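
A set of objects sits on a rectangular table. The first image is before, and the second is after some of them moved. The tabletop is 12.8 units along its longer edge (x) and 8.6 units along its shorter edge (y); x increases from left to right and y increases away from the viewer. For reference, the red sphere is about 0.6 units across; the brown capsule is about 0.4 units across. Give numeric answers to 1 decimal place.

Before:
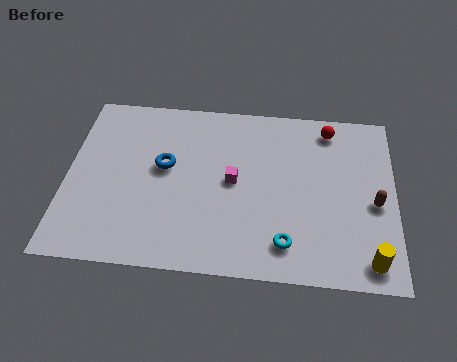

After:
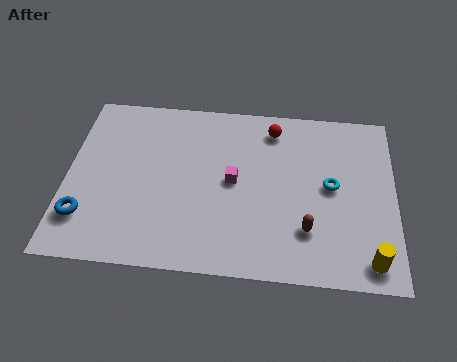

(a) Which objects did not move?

the yellow cylinder and the magenta cube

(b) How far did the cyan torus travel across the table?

3.4

From (8.6, 1.6) to (10.3, 4.5), the cyan torus covered √(1.7² + 2.9²) ≈ 3.4 units.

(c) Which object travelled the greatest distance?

the blue torus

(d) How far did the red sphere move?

2.2

From (10.2, 7.4) to (8.0, 7.2), the red sphere covered √(2.2² + 0.2²) ≈ 2.2 units.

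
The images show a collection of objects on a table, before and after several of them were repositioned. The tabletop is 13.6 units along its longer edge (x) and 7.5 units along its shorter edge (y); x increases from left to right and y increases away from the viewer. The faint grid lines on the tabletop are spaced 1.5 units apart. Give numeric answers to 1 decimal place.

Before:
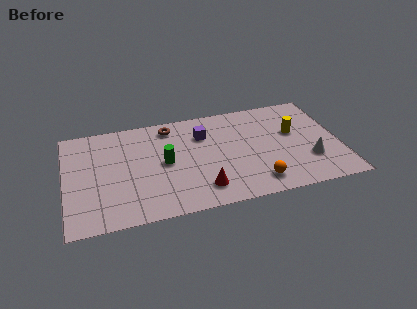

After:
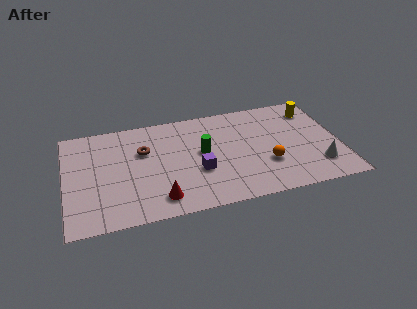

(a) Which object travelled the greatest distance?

the purple cube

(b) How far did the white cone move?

0.6

The white cone was near (12.0, 2.3) before and (12.4, 1.8) after, so it travelled √(0.4² + 0.5²) ≈ 0.6 units.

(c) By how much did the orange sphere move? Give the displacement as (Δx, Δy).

(0.6, 1.2)

From the two frames, the orange sphere sits at roughly (9.3, 1.3) before and (9.9, 2.5) after.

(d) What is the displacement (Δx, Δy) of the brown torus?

(-1.4, -1.5)

The brown torus was at about (5.3, 6.4) and moved to about (3.9, 4.9).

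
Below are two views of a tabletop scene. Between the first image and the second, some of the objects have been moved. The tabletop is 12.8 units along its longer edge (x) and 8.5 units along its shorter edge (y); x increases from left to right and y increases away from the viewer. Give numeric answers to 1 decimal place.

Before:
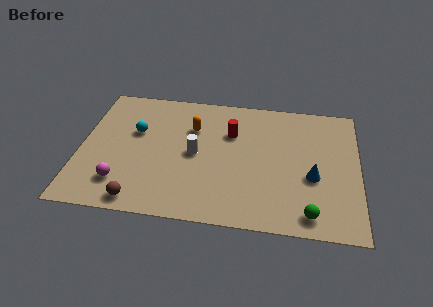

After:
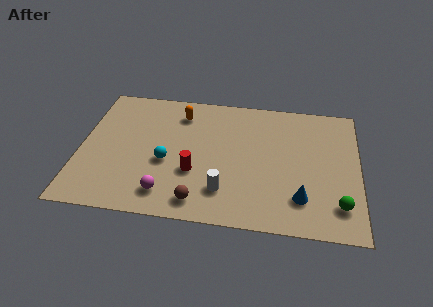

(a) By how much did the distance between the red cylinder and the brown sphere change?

-4.5

Before: roughly 6.3 units apart; after: 1.8. That's 4.5 units closer together.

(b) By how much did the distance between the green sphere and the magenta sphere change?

-0.8

Before: roughly 8.6 units apart; after: 7.8. That's 0.8 units closer together.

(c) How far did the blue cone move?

1.5

The blue cone moved from about (10.7, 3.4) to (10.2, 2.0), a distance of √(0.5² + 1.4²) ≈ 1.5.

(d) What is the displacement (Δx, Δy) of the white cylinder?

(1.4, -2.2)

The white cylinder started near (5.3, 4.2) and ended near (6.7, 2.0).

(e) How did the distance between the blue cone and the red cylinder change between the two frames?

+0.5

The distance was about 4.5 in the first image and 5.0 in the second, so they moved 0.5 units further apart.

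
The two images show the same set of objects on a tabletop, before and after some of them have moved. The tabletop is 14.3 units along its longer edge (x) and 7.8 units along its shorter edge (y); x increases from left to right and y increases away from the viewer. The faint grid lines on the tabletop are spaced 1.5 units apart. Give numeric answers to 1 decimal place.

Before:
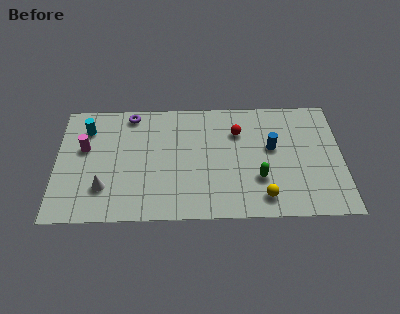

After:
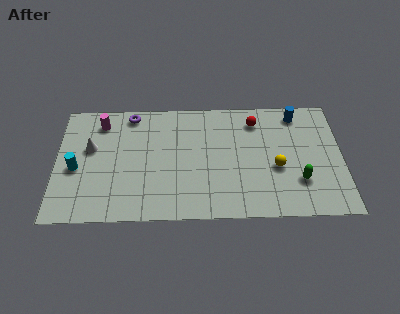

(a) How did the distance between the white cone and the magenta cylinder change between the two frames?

-1.0

Before: roughly 2.8 units apart; after: 1.8. That's 1.0 units closer together.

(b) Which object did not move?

the purple torus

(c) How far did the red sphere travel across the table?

1.1

The red sphere was near (9.1, 5.6) before and (10.0, 6.3) after, so it travelled √(0.9² + 0.7²) ≈ 1.1 units.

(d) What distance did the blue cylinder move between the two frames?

2.6

The blue cylinder moved from about (10.8, 4.5) to (12.1, 6.7), a distance of √(1.3² + 2.2²) ≈ 2.6.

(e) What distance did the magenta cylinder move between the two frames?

1.9

The magenta cylinder moved from about (1.4, 4.7) to (2.2, 6.4), a distance of √(0.8² + 1.7²) ≈ 1.9.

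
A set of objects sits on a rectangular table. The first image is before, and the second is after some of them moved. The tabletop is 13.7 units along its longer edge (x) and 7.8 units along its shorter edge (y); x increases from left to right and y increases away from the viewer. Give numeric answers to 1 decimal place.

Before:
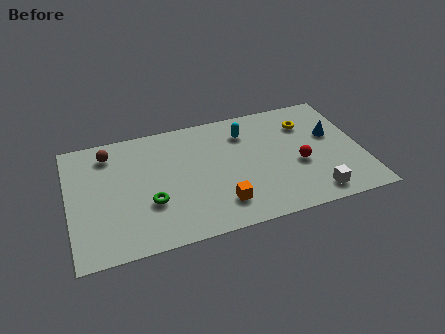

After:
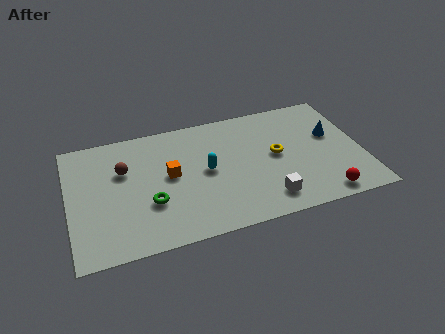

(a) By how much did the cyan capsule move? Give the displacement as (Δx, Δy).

(-2.0, -2.0)

The cyan capsule was at about (8.4, 6.0) and moved to about (6.4, 4.0).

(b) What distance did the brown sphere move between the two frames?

1.4

The brown sphere was near (2.0, 6.4) before and (2.6, 5.1) after, so it travelled √(0.6² + 1.3²) ≈ 1.4 units.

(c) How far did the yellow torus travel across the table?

2.3

The yellow torus moved from about (11.3, 5.8) to (9.7, 4.1), a distance of √(1.6² + 1.7²) ≈ 2.3.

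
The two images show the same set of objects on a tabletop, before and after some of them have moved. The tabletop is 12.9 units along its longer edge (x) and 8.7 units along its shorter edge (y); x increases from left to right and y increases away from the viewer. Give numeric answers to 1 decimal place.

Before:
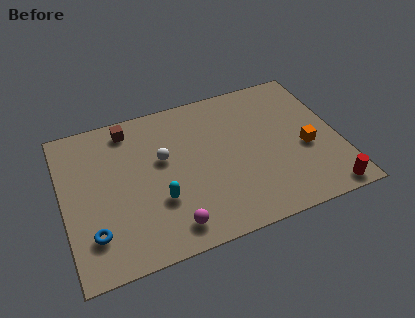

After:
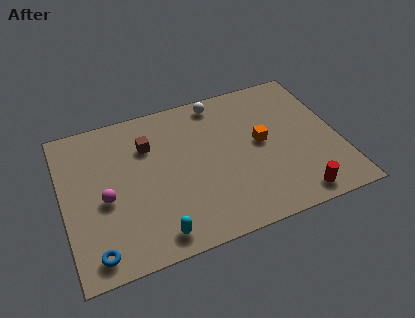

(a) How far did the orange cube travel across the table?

2.2

From (11.3, 3.6) to (9.3, 4.6), the orange cube covered √(2.0² + 1.0²) ≈ 2.2 units.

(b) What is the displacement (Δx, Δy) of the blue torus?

(0.0, -1.0)

The blue torus started near (1.2, 2.1) and ended near (1.2, 1.1).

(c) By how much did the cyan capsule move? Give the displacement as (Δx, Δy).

(-0.3, -1.8)

From the two frames, the cyan capsule sits at roughly (4.3, 2.9) before and (4.0, 1.1) after.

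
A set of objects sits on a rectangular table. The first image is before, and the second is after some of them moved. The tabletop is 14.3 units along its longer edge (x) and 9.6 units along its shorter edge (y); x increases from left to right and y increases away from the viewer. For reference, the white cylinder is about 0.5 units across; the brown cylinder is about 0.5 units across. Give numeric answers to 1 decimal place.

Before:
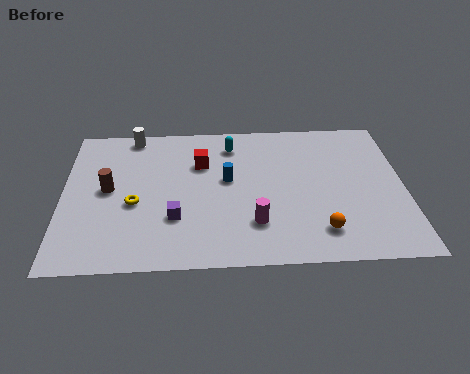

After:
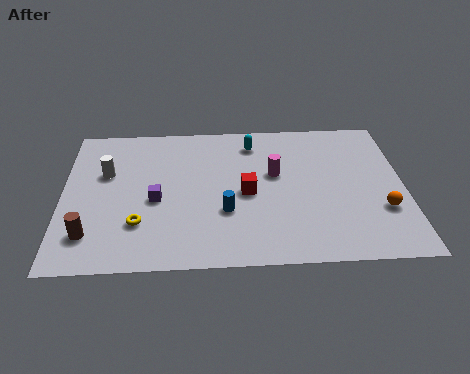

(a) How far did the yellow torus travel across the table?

1.3

The yellow torus moved from about (3.0, 4.0) to (3.2, 2.7), a distance of √(0.2² + 1.3²) ≈ 1.3.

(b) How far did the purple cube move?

1.4

The purple cube moved from about (4.7, 3.0) to (3.9, 4.2), a distance of √(0.8² + 1.2²) ≈ 1.4.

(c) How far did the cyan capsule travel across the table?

0.9

From (7.1, 7.8) to (8.0, 7.9), the cyan capsule covered √(0.9² + 0.1²) ≈ 0.9 units.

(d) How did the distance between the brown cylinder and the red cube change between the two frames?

+2.7

The distance was about 4.2 in the first image and 6.9 in the second, so they moved 2.7 units further apart.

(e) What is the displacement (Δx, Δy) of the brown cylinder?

(-0.7, -2.9)

The brown cylinder started near (1.9, 5.0) and ended near (1.2, 2.1).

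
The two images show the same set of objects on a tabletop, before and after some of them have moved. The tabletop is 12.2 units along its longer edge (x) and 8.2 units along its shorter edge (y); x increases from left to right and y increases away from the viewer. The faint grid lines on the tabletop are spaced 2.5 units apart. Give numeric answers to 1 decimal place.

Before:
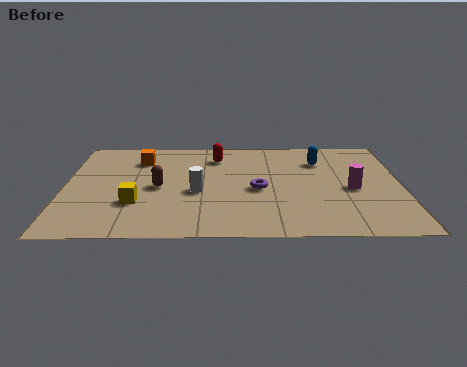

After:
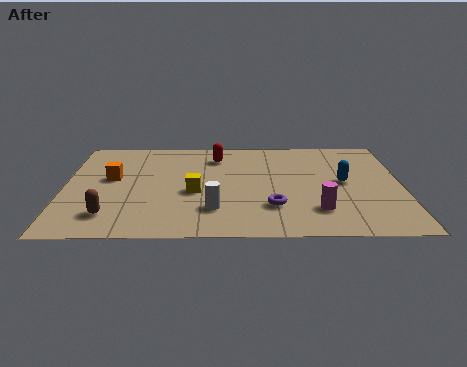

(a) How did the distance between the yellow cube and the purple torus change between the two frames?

-1.5

The distance was about 4.5 in the first image and 3.0 in the second, so they moved 1.5 units closer together.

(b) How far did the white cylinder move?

1.5

The white cylinder was near (4.8, 3.5) before and (5.4, 2.1) after, so it travelled √(0.6² + 1.4²) ≈ 1.5 units.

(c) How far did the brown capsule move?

2.8

From (3.4, 3.9) to (1.7, 1.7), the brown capsule covered √(1.7² + 2.2²) ≈ 2.8 units.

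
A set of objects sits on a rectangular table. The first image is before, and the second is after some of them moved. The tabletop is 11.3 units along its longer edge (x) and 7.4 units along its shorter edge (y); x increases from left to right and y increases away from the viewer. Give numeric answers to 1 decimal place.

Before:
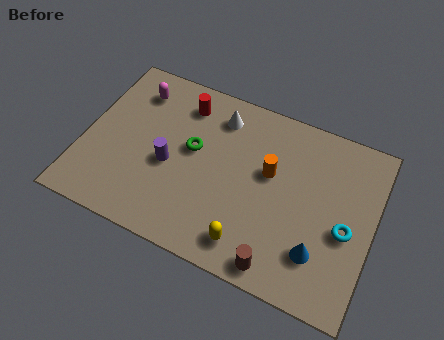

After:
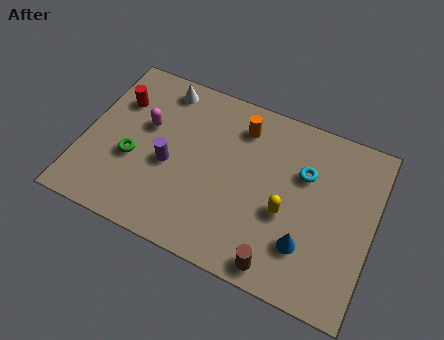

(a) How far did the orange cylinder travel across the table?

2.0

The orange cylinder moved from about (7.2, 4.4) to (5.9, 5.9), a distance of √(1.3² + 1.5²) ≈ 2.0.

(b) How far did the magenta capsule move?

1.5

The magenta capsule was near (1.7, 5.9) before and (2.3, 4.5) after, so it travelled √(0.6² + 1.4²) ≈ 1.5 units.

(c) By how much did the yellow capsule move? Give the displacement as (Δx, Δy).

(1.2, 1.8)

The yellow capsule started near (6.8, 1.2) and ended near (8.0, 3.0).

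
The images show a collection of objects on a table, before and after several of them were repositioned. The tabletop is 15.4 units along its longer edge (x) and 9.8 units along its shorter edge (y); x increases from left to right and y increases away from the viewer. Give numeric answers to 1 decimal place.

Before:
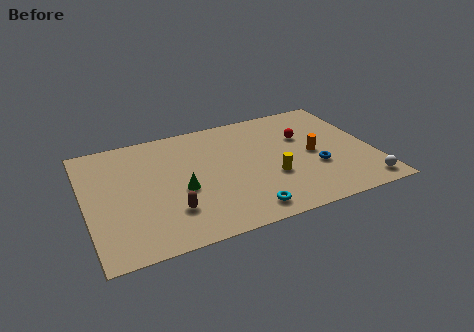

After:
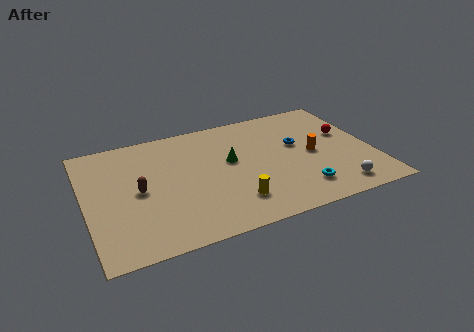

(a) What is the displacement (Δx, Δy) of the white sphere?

(-1.4, 0.2)

From the two frames, the white sphere sits at roughly (14.5, 1.2) before and (13.1, 1.4) after.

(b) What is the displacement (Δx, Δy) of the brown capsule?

(-1.5, 2.2)

The brown capsule was at about (4.3, 2.6) and moved to about (2.8, 4.8).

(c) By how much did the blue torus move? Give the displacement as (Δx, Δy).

(-0.7, 2.3)

The blue torus started near (12.2, 3.5) and ended near (11.5, 5.8).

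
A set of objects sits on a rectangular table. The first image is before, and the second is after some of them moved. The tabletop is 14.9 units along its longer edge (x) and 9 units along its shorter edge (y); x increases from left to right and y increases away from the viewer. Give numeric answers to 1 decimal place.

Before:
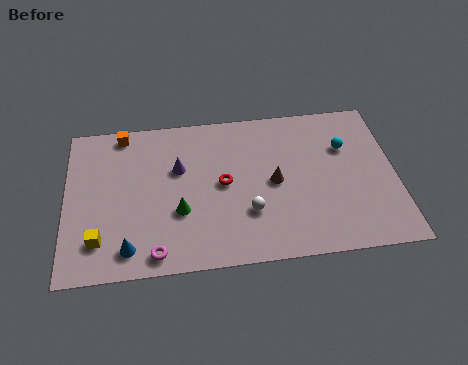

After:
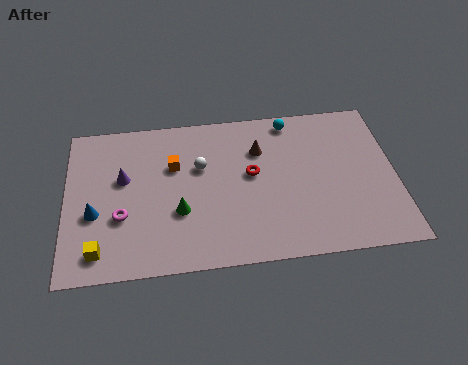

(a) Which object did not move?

the green cone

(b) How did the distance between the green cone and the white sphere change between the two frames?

-0.4

Before: roughly 3.1 units apart; after: 2.7. That's 0.4 units closer together.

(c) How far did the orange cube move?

3.2

The orange cube moved from about (2.6, 8.1) to (4.9, 5.9), a distance of √(2.3² + 2.2²) ≈ 3.2.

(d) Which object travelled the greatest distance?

the white sphere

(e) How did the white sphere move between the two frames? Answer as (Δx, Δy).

(-2.1, 2.9)

The white sphere started near (8.2, 2.8) and ended near (6.1, 5.7).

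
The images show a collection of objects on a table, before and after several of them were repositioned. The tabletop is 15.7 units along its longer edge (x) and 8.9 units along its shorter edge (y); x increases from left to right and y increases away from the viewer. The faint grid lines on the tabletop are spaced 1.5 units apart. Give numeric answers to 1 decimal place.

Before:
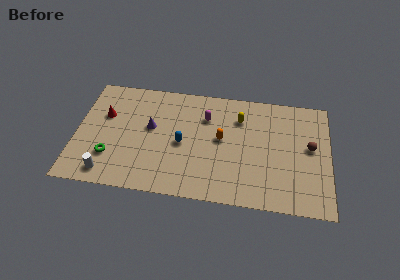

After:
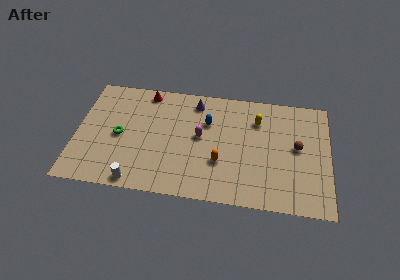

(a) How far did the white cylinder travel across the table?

1.8

From (2.1, 1.2) to (3.9, 0.8), the white cylinder covered √(1.8² + 0.4²) ≈ 1.8 units.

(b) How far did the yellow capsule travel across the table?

1.1

The yellow capsule moved from about (10.1, 6.6) to (11.2, 6.6), a distance of √(1.1² + 0.0²) ≈ 1.1.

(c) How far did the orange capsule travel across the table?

1.8

The orange capsule moved from about (9.0, 4.8) to (9.0, 3.0), a distance of √(0.0² + 1.8²) ≈ 1.8.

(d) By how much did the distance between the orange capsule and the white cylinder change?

-2.2

Before: roughly 7.8 units apart; after: 5.6. That's 2.2 units closer together.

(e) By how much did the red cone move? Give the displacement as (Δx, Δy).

(2.5, 2.2)

The red cone was at about (1.7, 5.7) and moved to about (4.2, 7.9).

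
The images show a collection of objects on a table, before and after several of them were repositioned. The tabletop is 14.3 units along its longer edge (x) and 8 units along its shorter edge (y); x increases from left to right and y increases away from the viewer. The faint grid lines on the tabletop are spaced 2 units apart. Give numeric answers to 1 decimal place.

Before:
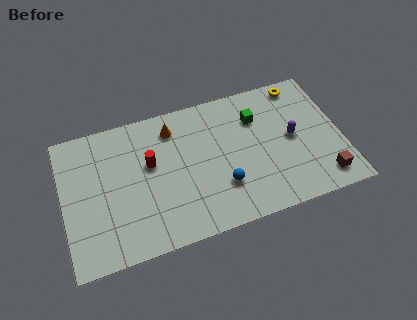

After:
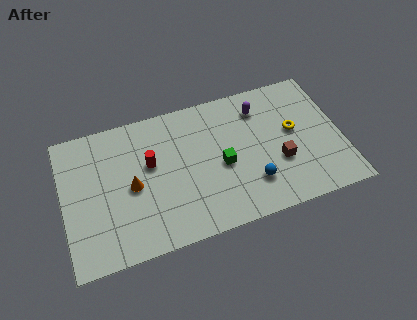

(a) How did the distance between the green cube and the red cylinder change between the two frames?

-1.9

They were about 5.7 units apart before and 3.8 after — 1.9 units closer together.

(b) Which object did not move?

the red cylinder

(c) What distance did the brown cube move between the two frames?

2.6

From (13.1, 1.3) to (11.0, 2.9), the brown cube covered √(2.1² + 1.6²) ≈ 2.6 units.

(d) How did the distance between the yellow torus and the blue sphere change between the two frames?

-3.1

Before: roughly 6.5 units apart; after: 3.4. That's 3.1 units closer together.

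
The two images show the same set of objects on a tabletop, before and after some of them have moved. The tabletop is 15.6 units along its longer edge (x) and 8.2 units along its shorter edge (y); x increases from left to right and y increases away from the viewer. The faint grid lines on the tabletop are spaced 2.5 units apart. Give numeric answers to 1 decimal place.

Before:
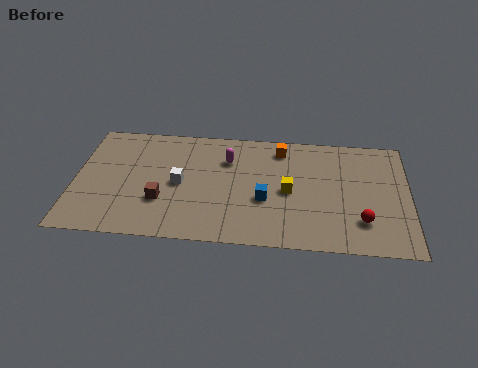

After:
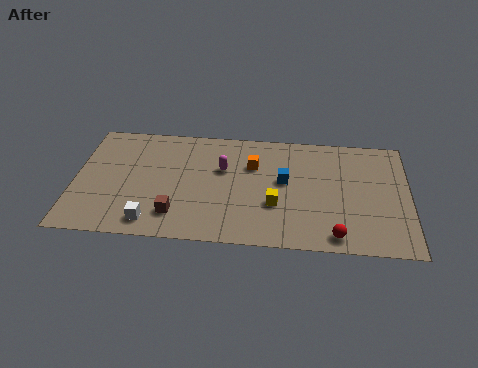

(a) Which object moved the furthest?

the white cube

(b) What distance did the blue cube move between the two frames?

1.7

The blue cube was near (8.9, 3.2) before and (9.8, 4.6) after, so it travelled √(0.9² + 1.4²) ≈ 1.7 units.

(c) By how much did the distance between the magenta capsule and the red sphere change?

-0.6

They were about 7.4 units apart before and 6.8 after — 0.6 units closer together.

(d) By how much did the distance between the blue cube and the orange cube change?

-2.0

The distance was about 3.8 in the first image and 1.8 in the second, so they moved 2.0 units closer together.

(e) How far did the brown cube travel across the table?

1.1

The brown cube was near (4.1, 2.7) before and (4.8, 1.8) after, so it travelled √(0.7² + 0.9²) ≈ 1.1 units.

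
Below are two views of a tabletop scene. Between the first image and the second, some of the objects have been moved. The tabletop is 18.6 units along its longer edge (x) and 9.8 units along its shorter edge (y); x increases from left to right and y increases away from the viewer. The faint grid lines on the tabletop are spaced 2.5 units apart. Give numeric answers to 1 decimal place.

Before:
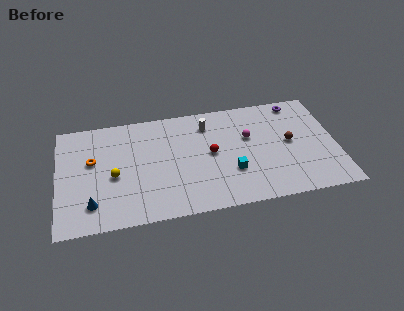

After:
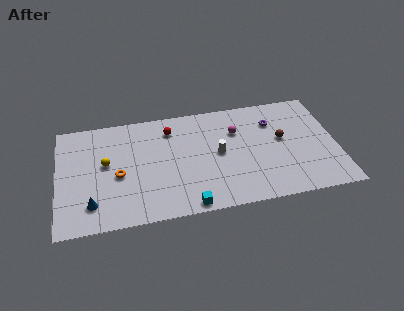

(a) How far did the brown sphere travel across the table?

0.6

The brown sphere was near (15.5, 5.1) before and (15.0, 5.5) after, so it travelled √(0.5² + 0.4²) ≈ 0.6 units.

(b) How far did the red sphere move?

3.7

The red sphere moved from about (10.2, 5.1) to (7.6, 7.8), a distance of √(2.6² + 2.7²) ≈ 3.7.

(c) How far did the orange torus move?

2.3

From (2.3, 5.9) to (4.0, 4.3), the orange torus covered √(1.7² + 1.6²) ≈ 2.3 units.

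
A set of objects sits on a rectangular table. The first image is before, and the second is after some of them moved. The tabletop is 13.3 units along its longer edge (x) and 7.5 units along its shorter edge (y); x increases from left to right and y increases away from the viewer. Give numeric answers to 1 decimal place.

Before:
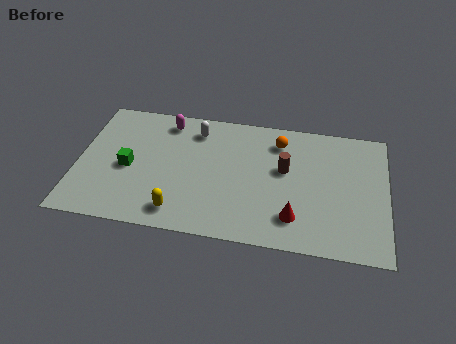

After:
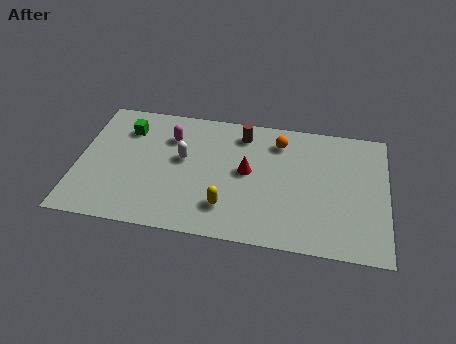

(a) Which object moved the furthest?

the red cone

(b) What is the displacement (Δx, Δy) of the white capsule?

(-0.5, -1.8)

From the two frames, the white capsule sits at roughly (5.0, 6.1) before and (4.5, 4.3) after.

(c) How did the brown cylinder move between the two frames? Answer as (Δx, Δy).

(-1.9, 1.8)

The brown cylinder started near (8.9, 4.4) and ended near (7.0, 6.2).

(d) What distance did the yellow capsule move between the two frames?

2.1

From (4.5, 1.2) to (6.5, 1.8), the yellow capsule covered √(2.0² + 0.6²) ≈ 2.1 units.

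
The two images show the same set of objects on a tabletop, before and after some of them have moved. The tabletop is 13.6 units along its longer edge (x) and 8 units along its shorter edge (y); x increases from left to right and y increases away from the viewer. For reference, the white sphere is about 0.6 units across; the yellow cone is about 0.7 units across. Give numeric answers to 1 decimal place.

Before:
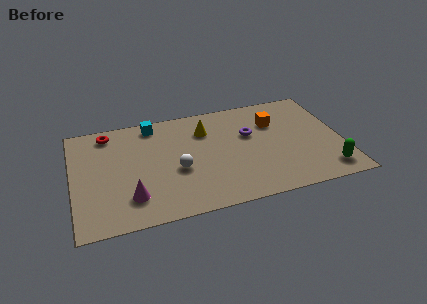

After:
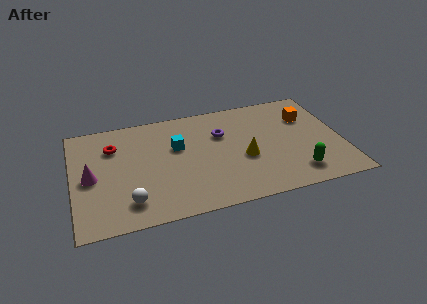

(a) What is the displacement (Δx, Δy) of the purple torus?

(-1.4, 0.4)

The purple torus started near (9.0, 5.0) and ended near (7.6, 5.4).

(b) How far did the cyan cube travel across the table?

2.3

The cyan cube moved from about (4.2, 7.0) to (5.3, 5.0), a distance of √(1.1² + 2.0²) ≈ 2.3.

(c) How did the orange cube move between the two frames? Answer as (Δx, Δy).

(1.7, 0.0)

The orange cube was at about (10.3, 5.6) and moved to about (12.0, 5.6).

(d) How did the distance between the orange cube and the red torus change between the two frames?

+1.4

They were about 8.5 units apart before and 9.9 after — 1.4 units further apart.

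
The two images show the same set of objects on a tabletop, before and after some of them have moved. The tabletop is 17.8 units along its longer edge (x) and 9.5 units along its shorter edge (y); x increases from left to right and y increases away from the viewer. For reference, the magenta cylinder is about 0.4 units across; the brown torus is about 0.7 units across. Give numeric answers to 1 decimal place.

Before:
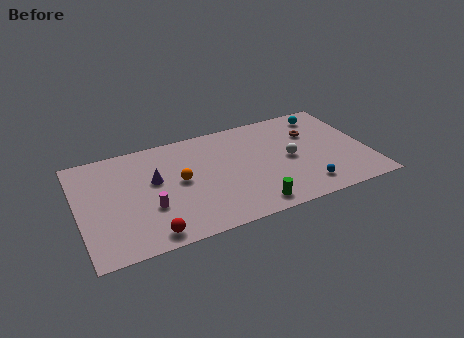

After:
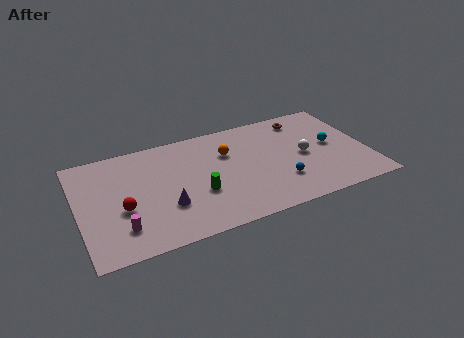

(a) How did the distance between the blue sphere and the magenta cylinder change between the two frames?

+0.3

Before: roughly 9.5 units apart; after: 9.8. That's 0.3 units further apart.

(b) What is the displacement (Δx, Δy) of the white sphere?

(0.9, 0.0)

From the two frames, the white sphere sits at roughly (13.0, 4.6) before and (13.9, 4.6) after.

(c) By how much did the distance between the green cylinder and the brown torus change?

+1.5

Before: roughly 6.9 units apart; after: 8.4. That's 1.5 units further apart.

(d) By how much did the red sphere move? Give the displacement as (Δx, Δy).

(-1.4, 2.7)

The red sphere was at about (4.0, 1.1) and moved to about (2.6, 3.8).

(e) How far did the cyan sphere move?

3.0

The cyan sphere moved from about (15.6, 8.0) to (15.7, 5.0), a distance of √(0.1² + 3.0²) ≈ 3.0.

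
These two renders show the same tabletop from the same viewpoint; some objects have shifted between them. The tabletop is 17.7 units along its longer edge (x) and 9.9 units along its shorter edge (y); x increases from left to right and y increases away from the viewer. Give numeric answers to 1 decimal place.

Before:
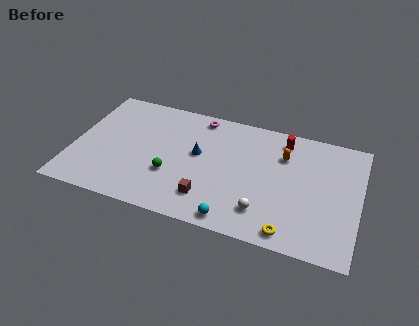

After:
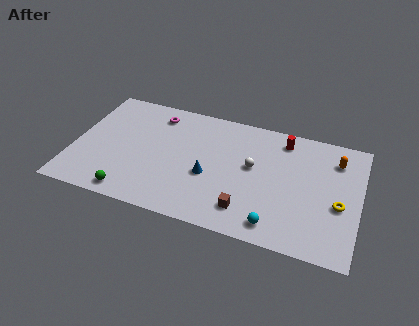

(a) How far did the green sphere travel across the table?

3.3

From (6.2, 3.4) to (3.9, 1.1), the green sphere covered √(2.3² + 2.3²) ≈ 3.3 units.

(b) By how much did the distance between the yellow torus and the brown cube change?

+0.7

The distance was about 5.2 in the first image and 5.9 in the second, so they moved 0.7 units further apart.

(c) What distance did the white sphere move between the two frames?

3.5

The white sphere moved from about (12.0, 2.2) to (11.1, 5.6), a distance of √(0.9² + 3.4²) ≈ 3.5.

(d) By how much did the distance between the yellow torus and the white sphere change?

+3.6

The distance was about 2.0 in the first image and 5.6 in the second, so they moved 3.6 units further apart.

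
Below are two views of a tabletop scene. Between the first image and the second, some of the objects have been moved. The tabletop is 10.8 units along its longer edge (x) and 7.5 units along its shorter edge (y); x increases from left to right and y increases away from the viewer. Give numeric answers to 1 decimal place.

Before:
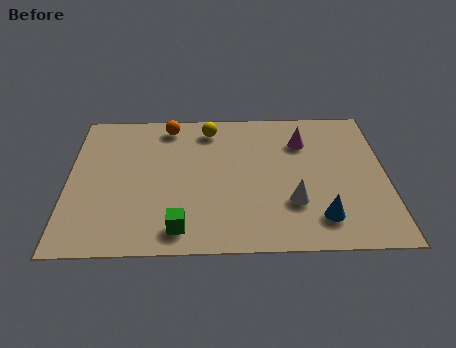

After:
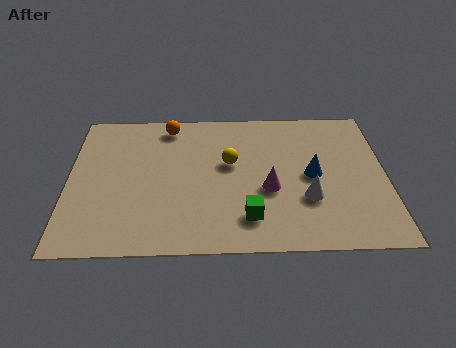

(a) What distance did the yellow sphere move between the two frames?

2.0

The yellow sphere was near (4.8, 6.3) before and (5.5, 4.4) after, so it travelled √(0.7² + 1.9²) ≈ 2.0 units.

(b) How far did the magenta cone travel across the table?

2.8

The magenta cone was near (8.0, 5.5) before and (6.8, 3.0) after, so it travelled √(1.2² + 2.5²) ≈ 2.8 units.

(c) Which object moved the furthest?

the magenta cone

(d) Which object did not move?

the orange sphere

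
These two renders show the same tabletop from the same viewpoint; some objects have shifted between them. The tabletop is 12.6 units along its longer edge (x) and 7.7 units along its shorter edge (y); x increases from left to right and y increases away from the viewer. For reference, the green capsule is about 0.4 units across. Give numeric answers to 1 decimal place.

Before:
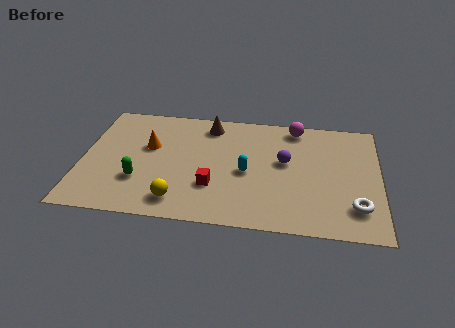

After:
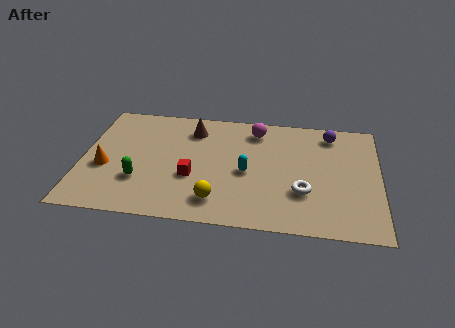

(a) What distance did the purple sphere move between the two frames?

2.8

From (8.6, 4.4) to (10.5, 6.5), the purple sphere covered √(1.9² + 2.1²) ≈ 2.8 units.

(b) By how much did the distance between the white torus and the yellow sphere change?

-3.7

Before: roughly 7.4 units apart; after: 3.7. That's 3.7 units closer together.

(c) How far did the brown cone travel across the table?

0.8

The brown cone was near (5.3, 6.5) before and (4.6, 6.1) after, so it travelled √(0.7² + 0.4²) ≈ 0.8 units.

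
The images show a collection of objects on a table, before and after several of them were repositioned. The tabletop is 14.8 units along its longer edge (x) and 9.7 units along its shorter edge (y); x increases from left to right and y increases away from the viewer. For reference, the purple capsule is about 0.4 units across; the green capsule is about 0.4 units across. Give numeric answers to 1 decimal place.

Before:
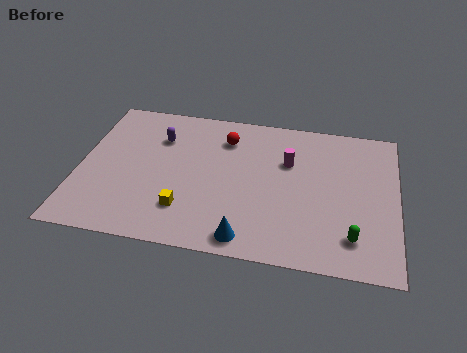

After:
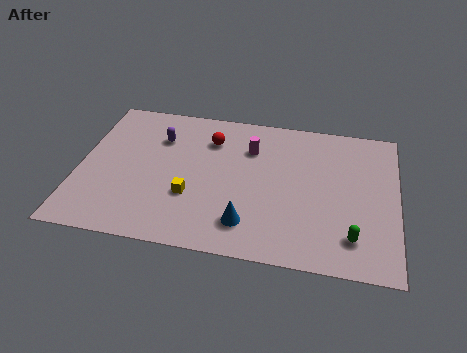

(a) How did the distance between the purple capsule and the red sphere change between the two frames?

-0.7

They were about 3.1 units apart before and 2.4 after — 0.7 units closer together.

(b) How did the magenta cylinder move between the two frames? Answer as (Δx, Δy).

(-1.8, 0.6)

The magenta cylinder was at about (9.7, 6.4) and moved to about (7.9, 7.0).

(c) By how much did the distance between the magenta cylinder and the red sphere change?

-1.3

The distance was about 3.2 in the first image and 1.9 in the second, so they moved 1.3 units closer together.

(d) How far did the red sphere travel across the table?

0.7

The red sphere moved from about (6.7, 7.5) to (6.0, 7.3), a distance of √(0.7² + 0.2²) ≈ 0.7.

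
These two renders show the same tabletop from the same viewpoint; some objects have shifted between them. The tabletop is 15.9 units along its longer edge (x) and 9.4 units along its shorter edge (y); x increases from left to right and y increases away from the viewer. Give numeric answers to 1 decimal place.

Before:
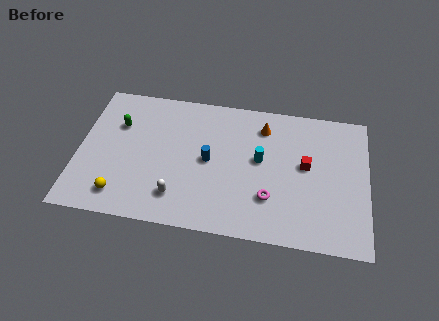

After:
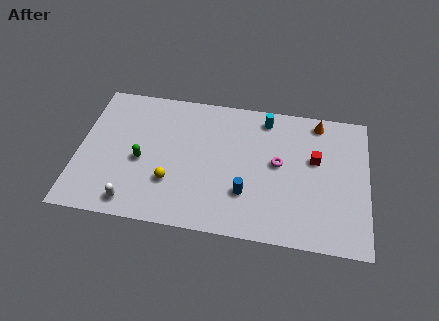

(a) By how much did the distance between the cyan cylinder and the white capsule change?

+4.4

The distance was about 5.4 in the first image and 9.8 in the second, so they moved 4.4 units further apart.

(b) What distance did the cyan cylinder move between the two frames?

2.9

The cyan cylinder was near (10.0, 5.2) before and (10.2, 8.1) after, so it travelled √(0.2² + 2.9²) ≈ 2.9 units.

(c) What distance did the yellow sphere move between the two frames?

3.0

The yellow sphere was near (2.5, 1.6) before and (5.2, 2.9) after, so it travelled √(2.7² + 1.3²) ≈ 3.0 units.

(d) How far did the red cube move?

0.7

The red cube moved from about (12.5, 5.2) to (13.0, 5.7), a distance of √(0.5² + 0.5²) ≈ 0.7.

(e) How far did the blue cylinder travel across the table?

2.8

From (7.2, 4.7) to (9.3, 2.8), the blue cylinder covered √(2.1² + 1.9²) ≈ 2.8 units.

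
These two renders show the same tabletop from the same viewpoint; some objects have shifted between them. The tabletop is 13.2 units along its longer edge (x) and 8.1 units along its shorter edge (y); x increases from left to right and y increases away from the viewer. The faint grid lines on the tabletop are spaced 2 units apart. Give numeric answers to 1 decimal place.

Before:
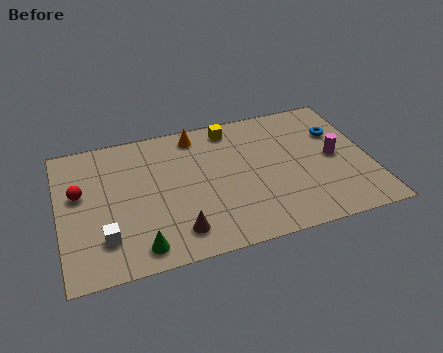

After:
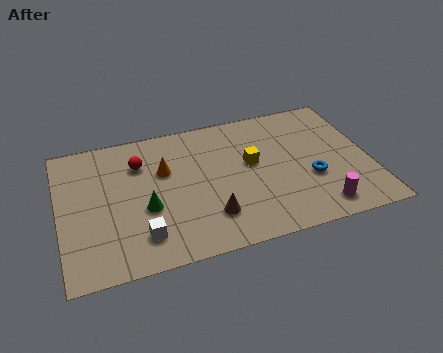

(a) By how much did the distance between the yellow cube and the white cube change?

-1.9

They were about 7.6 units apart before and 5.7 after — 1.9 units closer together.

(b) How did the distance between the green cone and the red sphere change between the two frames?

-1.7

Before: roughly 4.4 units apart; after: 2.7. That's 1.7 units closer together.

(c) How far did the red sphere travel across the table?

2.8

The red sphere was near (0.9, 4.8) before and (3.5, 5.9) after, so it travelled √(2.6² + 1.1²) ≈ 2.8 units.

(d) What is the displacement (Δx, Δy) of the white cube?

(1.5, -0.3)

The white cube started near (1.8, 2.0) and ended near (3.3, 1.7).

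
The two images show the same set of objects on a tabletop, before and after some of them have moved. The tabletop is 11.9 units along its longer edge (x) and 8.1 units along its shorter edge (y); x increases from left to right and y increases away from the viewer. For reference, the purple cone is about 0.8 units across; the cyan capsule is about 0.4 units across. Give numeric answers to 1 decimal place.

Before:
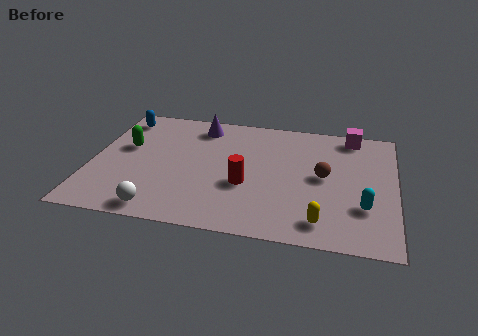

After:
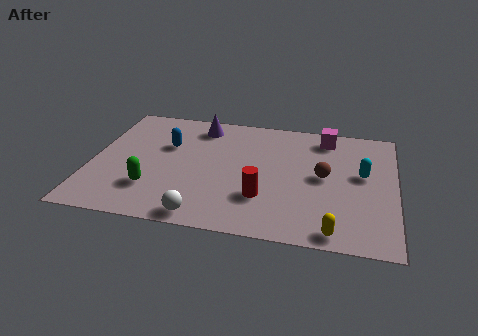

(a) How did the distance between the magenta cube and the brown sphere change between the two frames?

-0.5

Before: roughly 3.2 units apart; after: 2.7. That's 0.5 units closer together.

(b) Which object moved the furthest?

the green capsule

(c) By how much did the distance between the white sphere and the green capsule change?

-1.7

They were about 4.2 units apart before and 2.5 after — 1.7 units closer together.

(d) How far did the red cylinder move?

1.0

The red cylinder moved from about (6.1, 3.1) to (6.8, 2.4), a distance of √(0.7² + 0.7²) ≈ 1.0.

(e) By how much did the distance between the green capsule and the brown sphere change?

-0.9

They were about 7.8 units apart before and 6.9 after — 0.9 units closer together.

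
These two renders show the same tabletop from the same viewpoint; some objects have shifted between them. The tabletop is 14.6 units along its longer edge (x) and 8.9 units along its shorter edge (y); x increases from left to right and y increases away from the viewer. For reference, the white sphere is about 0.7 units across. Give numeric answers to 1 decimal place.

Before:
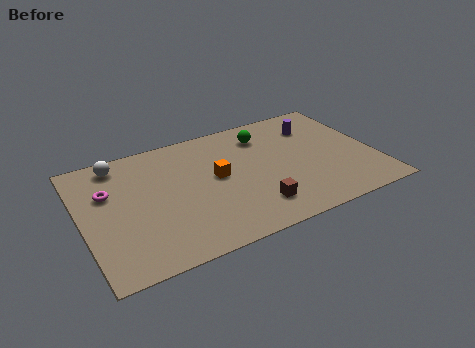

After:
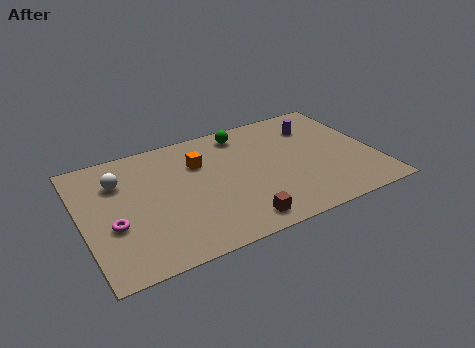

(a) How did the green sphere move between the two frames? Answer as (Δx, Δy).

(-1.0, 0.6)

From the two frames, the green sphere sits at roughly (9.4, 7.0) before and (8.4, 7.6) after.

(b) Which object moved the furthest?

the magenta torus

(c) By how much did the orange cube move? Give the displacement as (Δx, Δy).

(-0.7, 1.4)

From the two frames, the orange cube sits at roughly (6.7, 4.8) before and (6.0, 6.2) after.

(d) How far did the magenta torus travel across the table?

2.4

From (1.4, 5.8) to (1.4, 3.4), the magenta torus covered √(0.0² + 2.4²) ≈ 2.4 units.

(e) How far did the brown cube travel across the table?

1.1

From (8.2, 1.9) to (7.3, 1.2), the brown cube covered √(0.9² + 0.7²) ≈ 1.1 units.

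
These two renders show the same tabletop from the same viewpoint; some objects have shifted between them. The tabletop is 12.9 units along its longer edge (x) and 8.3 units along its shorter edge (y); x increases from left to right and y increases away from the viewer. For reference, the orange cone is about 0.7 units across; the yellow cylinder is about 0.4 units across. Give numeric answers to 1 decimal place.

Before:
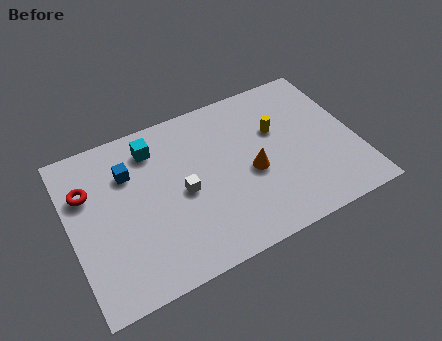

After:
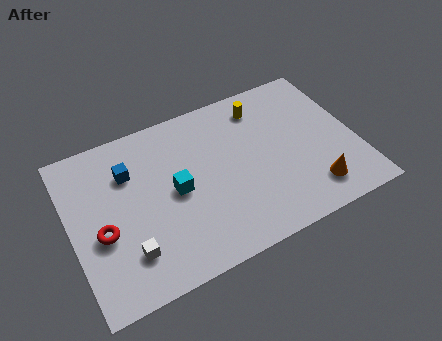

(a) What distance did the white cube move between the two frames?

3.3

The white cube was near (5.0, 3.9) before and (2.3, 2.0) after, so it travelled √(2.7² + 1.9²) ≈ 3.3 units.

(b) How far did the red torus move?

2.3

From (0.9, 5.7) to (1.3, 3.4), the red torus covered √(0.4² + 2.3²) ≈ 2.3 units.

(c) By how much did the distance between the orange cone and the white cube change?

+5.2

Before: roughly 3.1 units apart; after: 8.3. That's 5.2 units further apart.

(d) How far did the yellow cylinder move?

1.6

From (9.5, 5.3) to (9.0, 6.8), the yellow cylinder covered √(0.5² + 1.5²) ≈ 1.6 units.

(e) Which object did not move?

the blue cube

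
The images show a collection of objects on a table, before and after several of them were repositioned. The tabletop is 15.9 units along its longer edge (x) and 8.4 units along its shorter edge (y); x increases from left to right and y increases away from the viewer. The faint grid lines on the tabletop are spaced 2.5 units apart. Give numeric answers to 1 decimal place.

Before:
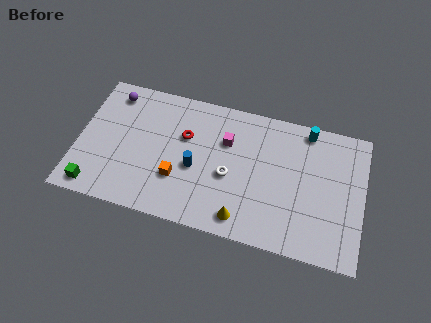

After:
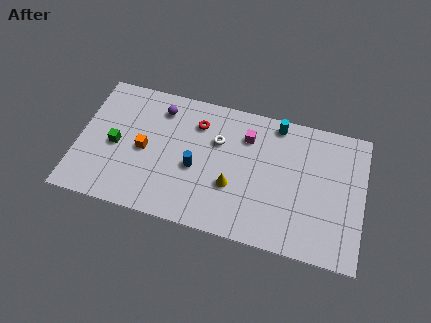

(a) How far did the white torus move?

2.2

From (8.5, 3.6) to (7.7, 5.6), the white torus covered √(0.8² + 2.0²) ≈ 2.2 units.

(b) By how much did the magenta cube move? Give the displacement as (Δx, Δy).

(1.1, 0.6)

The magenta cube started near (8.2, 5.7) and ended near (9.3, 6.3).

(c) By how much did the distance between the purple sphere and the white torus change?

-4.1

Before: roughly 7.6 units apart; after: 3.5. That's 4.1 units closer together.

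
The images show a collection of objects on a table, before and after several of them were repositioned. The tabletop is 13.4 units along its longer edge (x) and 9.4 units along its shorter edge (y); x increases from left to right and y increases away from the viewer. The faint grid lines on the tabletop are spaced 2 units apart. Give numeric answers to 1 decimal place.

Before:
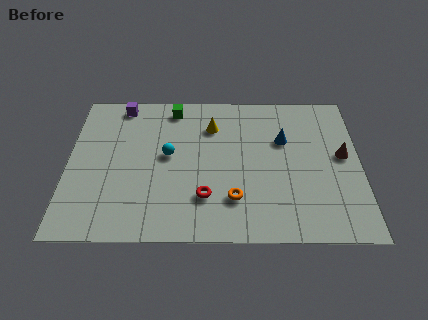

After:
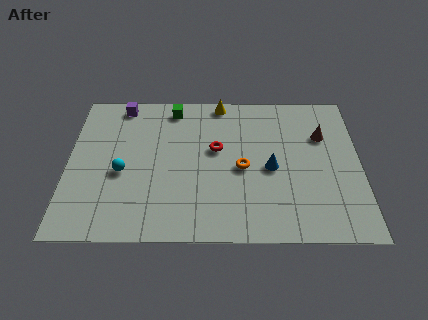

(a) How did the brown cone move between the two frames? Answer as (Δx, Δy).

(-0.9, 1.3)

The brown cone started near (12.6, 5.1) and ended near (11.7, 6.4).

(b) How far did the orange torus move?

1.9

From (7.6, 2.4) to (8.0, 4.3), the orange torus covered √(0.4² + 1.9²) ≈ 1.9 units.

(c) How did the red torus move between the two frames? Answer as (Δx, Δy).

(0.5, 3.0)

The red torus started near (6.3, 2.5) and ended near (6.8, 5.5).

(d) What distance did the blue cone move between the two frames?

1.9

The blue cone was near (9.9, 6.1) before and (9.3, 4.3) after, so it travelled √(0.6² + 1.8²) ≈ 1.9 units.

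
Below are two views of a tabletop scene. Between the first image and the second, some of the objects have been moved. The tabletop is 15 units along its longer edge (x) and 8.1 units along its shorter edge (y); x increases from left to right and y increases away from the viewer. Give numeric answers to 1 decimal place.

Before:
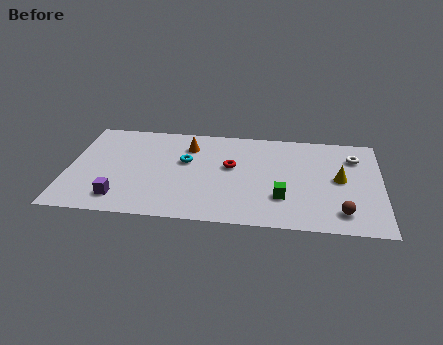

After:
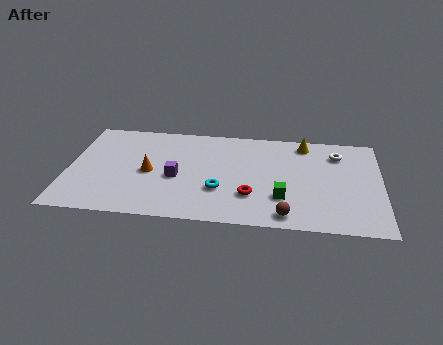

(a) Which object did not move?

the green cube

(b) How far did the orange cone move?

3.0

The orange cone was near (5.7, 6.2) before and (3.9, 3.8) after, so it travelled √(1.8² + 2.4²) ≈ 3.0 units.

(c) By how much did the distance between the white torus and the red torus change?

-0.4

The distance was about 6.1 in the first image and 5.7 in the second, so they moved 0.4 units closer together.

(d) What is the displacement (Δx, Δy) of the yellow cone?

(-1.7, 2.8)

From the two frames, the yellow cone sits at roughly (13.0, 4.2) before and (11.3, 7.0) after.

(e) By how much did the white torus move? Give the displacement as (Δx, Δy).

(-0.8, 0.2)

From the two frames, the white torus sits at roughly (13.7, 6.1) before and (12.9, 6.3) after.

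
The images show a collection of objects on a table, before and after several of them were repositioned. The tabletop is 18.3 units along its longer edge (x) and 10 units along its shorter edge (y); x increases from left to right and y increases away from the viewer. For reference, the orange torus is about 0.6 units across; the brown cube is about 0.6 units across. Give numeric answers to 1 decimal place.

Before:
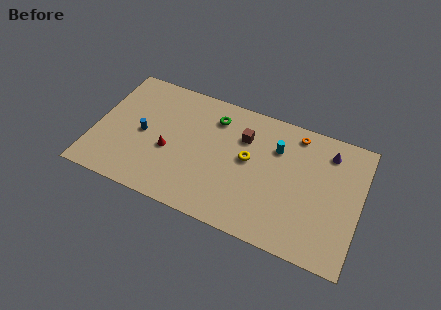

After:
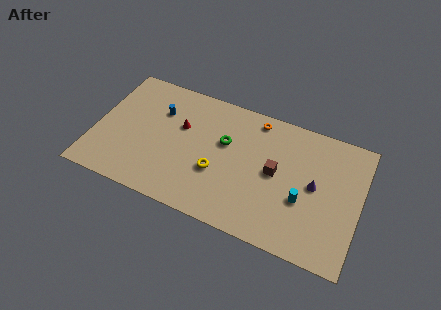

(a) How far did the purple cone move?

3.0

From (15.9, 8.1) to (15.2, 5.2), the purple cone covered √(0.7² + 2.9²) ≈ 3.0 units.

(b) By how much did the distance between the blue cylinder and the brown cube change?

+1.3

They were about 7.2 units apart before and 8.5 after — 1.3 units further apart.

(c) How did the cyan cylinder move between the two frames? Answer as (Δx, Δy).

(2.1, -3.3)

The cyan cylinder started near (12.4, 7.1) and ended near (14.5, 3.8).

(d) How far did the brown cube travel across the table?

3.1

From (10.1, 7.1) to (12.5, 5.2), the brown cube covered √(2.4² + 1.9²) ≈ 3.1 units.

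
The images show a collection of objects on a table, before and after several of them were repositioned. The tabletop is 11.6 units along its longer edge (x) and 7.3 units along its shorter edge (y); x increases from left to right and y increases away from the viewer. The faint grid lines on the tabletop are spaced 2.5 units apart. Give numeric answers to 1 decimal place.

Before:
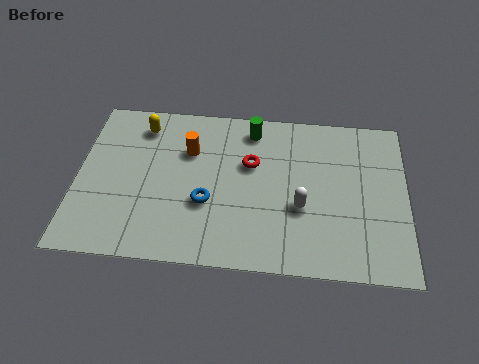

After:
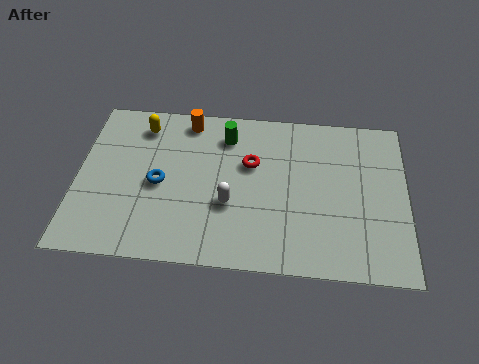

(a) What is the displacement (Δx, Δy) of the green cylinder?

(-0.9, -0.4)

The green cylinder was at about (6.1, 6.2) and moved to about (5.2, 5.8).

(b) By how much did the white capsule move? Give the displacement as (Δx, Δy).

(-2.5, -0.1)

From the two frames, the white capsule sits at roughly (7.9, 2.8) before and (5.4, 2.7) after.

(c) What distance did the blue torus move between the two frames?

1.8

The blue torus was near (4.6, 2.7) before and (2.9, 3.4) after, so it travelled √(1.7² + 0.7²) ≈ 1.8 units.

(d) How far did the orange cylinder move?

1.4

From (3.9, 5.0) to (3.8, 6.4), the orange cylinder covered √(0.1² + 1.4²) ≈ 1.4 units.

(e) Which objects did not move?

the yellow capsule and the red torus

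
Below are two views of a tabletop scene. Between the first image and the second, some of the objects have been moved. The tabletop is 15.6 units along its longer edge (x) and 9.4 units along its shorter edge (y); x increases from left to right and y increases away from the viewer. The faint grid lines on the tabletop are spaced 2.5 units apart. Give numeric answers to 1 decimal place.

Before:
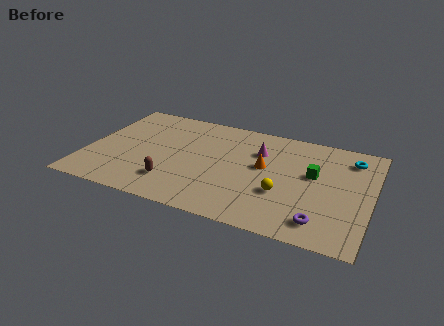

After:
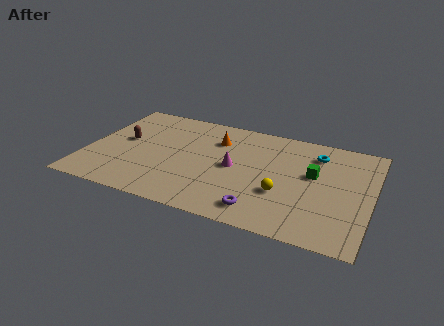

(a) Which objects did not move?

the yellow sphere and the green cube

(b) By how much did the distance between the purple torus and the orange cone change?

+1.2

The distance was about 5.0 in the first image and 6.2 in the second, so they moved 1.2 units further apart.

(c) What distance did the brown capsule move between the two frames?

4.3

The brown capsule was near (5.0, 2.2) before and (1.9, 5.2) after, so it travelled √(3.1² + 3.0²) ≈ 4.3 units.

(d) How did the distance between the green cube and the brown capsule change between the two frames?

+2.4

The distance was about 8.1 in the first image and 10.5 in the second, so they moved 2.4 units further apart.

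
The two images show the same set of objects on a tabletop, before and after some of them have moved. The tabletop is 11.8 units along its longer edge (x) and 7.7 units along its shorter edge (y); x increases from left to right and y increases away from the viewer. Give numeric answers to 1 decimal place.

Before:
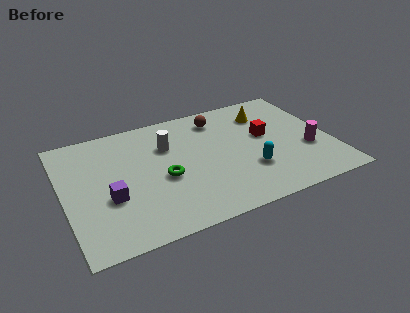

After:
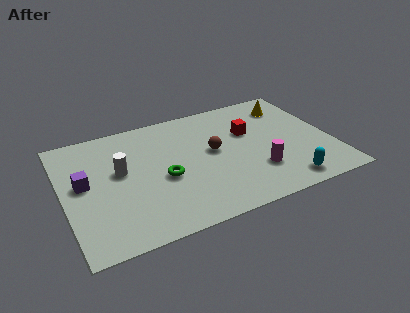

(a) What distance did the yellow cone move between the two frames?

1.1

The yellow cone was near (9.2, 5.9) before and (10.3, 6.1) after, so it travelled √(1.1² + 0.2²) ≈ 1.1 units.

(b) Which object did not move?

the green torus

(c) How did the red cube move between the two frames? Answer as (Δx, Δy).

(-0.7, 0.5)

The red cube was at about (9.0, 4.4) and moved to about (8.3, 4.9).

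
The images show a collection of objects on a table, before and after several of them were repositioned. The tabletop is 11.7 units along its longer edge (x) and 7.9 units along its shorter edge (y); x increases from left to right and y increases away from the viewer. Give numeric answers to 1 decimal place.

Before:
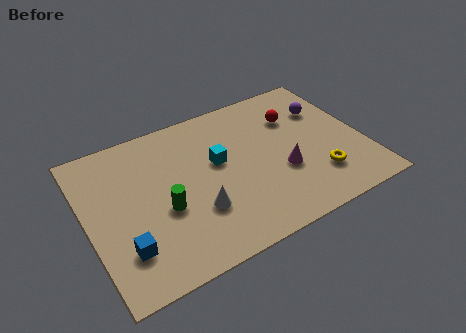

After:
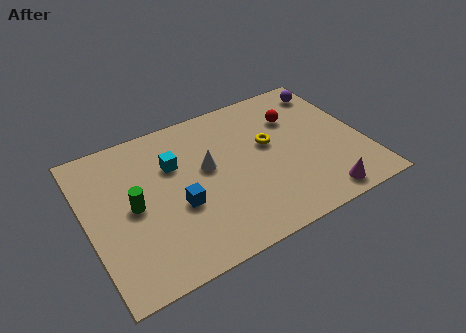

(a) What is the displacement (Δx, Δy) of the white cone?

(0.7, 2.0)

The white cone was at about (4.4, 2.5) and moved to about (5.1, 4.5).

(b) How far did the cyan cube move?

1.9

The cyan cube moved from about (5.6, 4.6) to (3.8, 5.3), a distance of √(1.8² + 0.7²) ≈ 1.9.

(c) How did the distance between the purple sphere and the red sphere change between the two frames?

+0.7

They were about 1.3 units apart before and 2.0 after — 0.7 units further apart.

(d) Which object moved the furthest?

the yellow torus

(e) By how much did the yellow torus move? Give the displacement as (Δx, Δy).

(-1.7, 2.6)

The yellow torus was at about (9.5, 2.0) and moved to about (7.8, 4.6).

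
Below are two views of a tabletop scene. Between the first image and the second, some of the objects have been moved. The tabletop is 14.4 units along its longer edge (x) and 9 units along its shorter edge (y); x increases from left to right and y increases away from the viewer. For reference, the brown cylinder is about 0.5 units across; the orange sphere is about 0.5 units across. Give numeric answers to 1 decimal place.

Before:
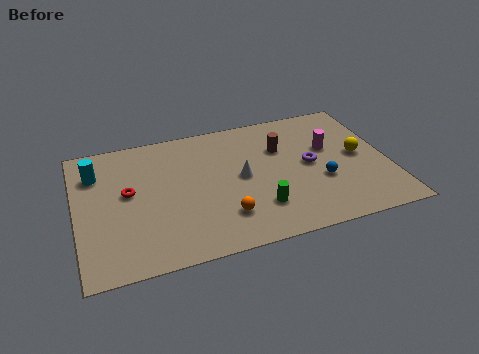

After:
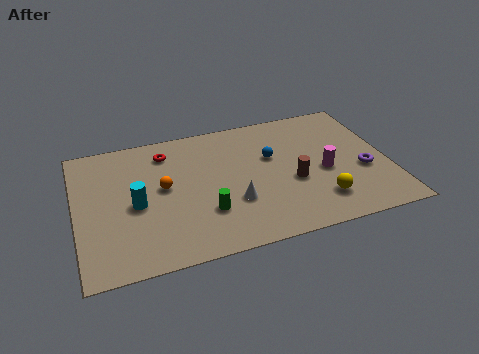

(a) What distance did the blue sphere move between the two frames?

3.1

The blue sphere moved from about (11.2, 3.3) to (9.1, 5.6), a distance of √(2.1² + 2.3²) ≈ 3.1.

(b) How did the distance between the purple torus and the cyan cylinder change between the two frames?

+0.5

The distance was about 10.0 in the first image and 10.5 in the second, so they moved 0.5 units further apart.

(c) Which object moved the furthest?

the orange sphere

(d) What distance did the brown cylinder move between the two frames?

2.5

The brown cylinder was near (9.6, 6.1) before and (9.9, 3.6) after, so it travelled √(0.3² + 2.5²) ≈ 2.5 units.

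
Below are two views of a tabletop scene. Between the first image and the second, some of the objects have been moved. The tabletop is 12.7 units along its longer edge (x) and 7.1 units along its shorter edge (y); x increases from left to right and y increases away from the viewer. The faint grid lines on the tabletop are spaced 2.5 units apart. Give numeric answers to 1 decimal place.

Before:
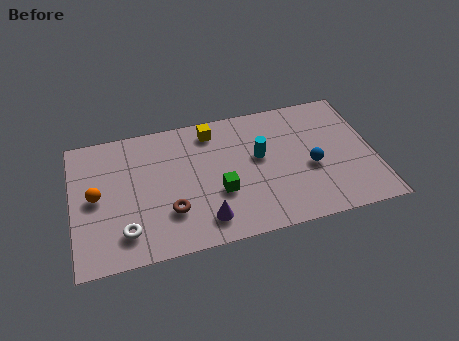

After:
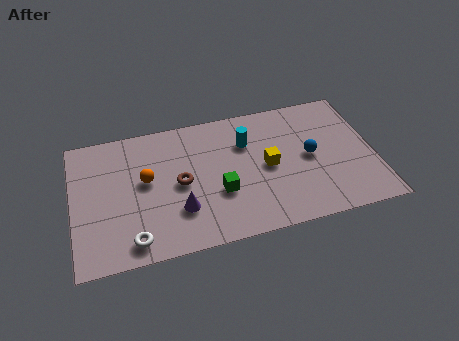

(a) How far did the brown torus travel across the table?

1.5

The brown torus was near (4.0, 2.1) before and (4.5, 3.5) after, so it travelled √(0.5² + 1.4²) ≈ 1.5 units.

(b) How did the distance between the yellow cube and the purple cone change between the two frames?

-0.7

The distance was about 4.7 in the first image and 4.0 in the second, so they moved 0.7 units closer together.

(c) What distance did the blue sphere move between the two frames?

0.6

The blue sphere was near (10.0, 3.0) before and (10.0, 3.6) after, so it travelled √(0.0² + 0.6²) ≈ 0.6 units.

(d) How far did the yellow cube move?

3.3

The yellow cube moved from about (6.0, 6.0) to (8.2, 3.5), a distance of √(2.2² + 2.5²) ≈ 3.3.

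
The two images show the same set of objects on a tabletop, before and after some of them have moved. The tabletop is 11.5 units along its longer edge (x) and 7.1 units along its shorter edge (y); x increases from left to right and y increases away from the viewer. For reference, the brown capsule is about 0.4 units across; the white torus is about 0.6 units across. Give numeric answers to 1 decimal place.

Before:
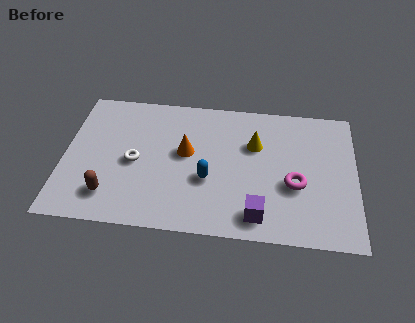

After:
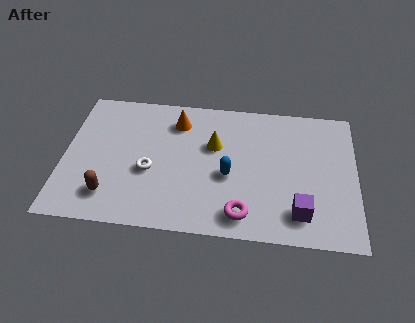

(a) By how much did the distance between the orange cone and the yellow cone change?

-0.9

Before: roughly 2.8 units apart; after: 1.9. That's 0.9 units closer together.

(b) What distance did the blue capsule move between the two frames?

0.9

The blue capsule was near (5.7, 2.7) before and (6.5, 3.0) after, so it travelled √(0.8² + 0.3²) ≈ 0.9 units.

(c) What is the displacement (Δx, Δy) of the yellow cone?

(-1.6, -0.2)

The yellow cone started near (7.5, 4.7) and ended near (5.9, 4.5).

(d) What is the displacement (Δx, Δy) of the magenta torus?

(-2.0, -1.7)

The magenta torus was at about (9.1, 2.8) and moved to about (7.1, 1.1).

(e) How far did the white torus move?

0.7

The white torus moved from about (2.8, 3.3) to (3.4, 2.9), a distance of √(0.6² + 0.4²) ≈ 0.7.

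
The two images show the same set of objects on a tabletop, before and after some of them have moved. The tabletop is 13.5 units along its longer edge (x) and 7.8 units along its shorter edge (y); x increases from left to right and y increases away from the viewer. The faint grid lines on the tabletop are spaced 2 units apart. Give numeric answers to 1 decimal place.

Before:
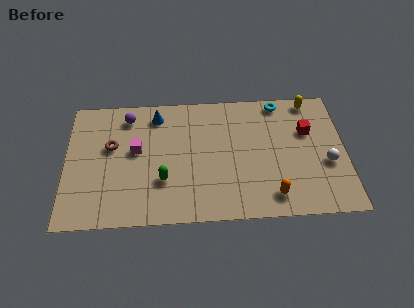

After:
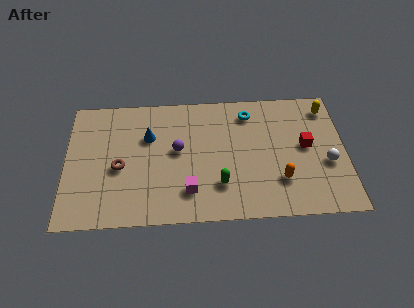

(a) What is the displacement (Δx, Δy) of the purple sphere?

(2.4, -2.2)

The purple sphere started near (3.0, 6.5) and ended near (5.4, 4.3).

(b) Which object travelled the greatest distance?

the magenta cube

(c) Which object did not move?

the white sphere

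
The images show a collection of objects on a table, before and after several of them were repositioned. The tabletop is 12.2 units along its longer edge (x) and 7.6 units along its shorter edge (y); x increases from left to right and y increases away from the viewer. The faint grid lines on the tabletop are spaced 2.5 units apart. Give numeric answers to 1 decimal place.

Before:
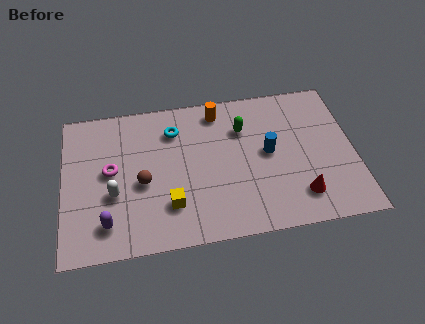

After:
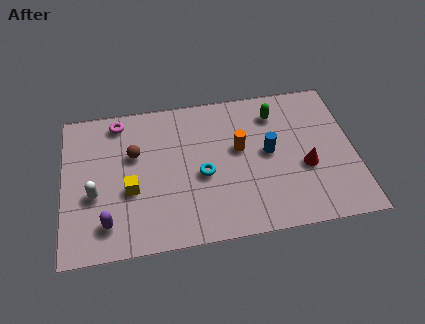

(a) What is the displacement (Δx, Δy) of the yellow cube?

(-1.6, 1.0)

The yellow cube was at about (4.4, 2.0) and moved to about (2.8, 3.0).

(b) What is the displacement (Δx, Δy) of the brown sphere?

(-0.3, 1.5)

The brown sphere was at about (3.3, 3.3) and moved to about (3.0, 4.8).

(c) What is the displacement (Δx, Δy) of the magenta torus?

(0.4, 2.5)

The magenta torus started near (2.0, 4.1) and ended near (2.4, 6.6).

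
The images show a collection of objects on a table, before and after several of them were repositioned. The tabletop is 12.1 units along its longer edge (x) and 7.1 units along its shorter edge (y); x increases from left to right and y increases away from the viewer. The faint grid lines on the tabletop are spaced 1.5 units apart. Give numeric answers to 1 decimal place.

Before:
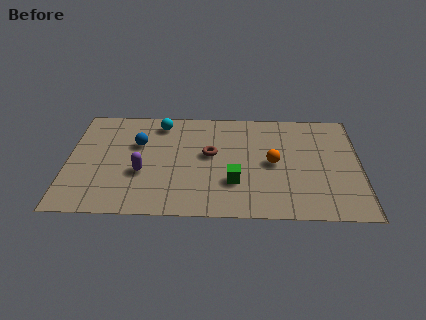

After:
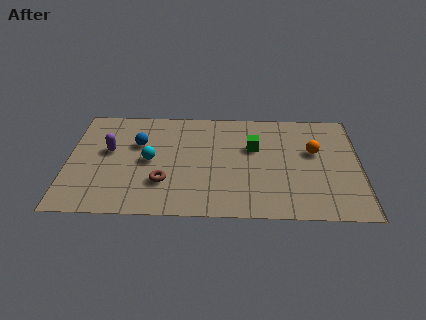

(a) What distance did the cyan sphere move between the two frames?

2.5

The cyan sphere moved from about (3.8, 6.0) to (3.4, 3.5), a distance of √(0.4² + 2.5²) ≈ 2.5.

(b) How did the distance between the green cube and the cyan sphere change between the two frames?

-0.5

Before: roughly 4.9 units apart; after: 4.4. That's 0.5 units closer together.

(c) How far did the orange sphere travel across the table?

1.9

From (8.5, 3.5) to (10.2, 4.3), the orange sphere covered √(1.7² + 0.8²) ≈ 1.9 units.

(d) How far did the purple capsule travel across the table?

2.0

From (3.1, 2.7) to (1.7, 4.1), the purple capsule covered √(1.4² + 1.4²) ≈ 2.0 units.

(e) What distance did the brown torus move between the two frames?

2.7

From (5.9, 4.0) to (4.0, 2.1), the brown torus covered √(1.9² + 1.9²) ≈ 2.7 units.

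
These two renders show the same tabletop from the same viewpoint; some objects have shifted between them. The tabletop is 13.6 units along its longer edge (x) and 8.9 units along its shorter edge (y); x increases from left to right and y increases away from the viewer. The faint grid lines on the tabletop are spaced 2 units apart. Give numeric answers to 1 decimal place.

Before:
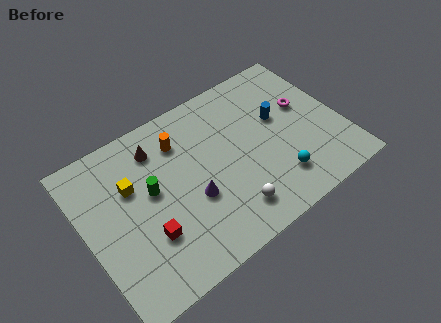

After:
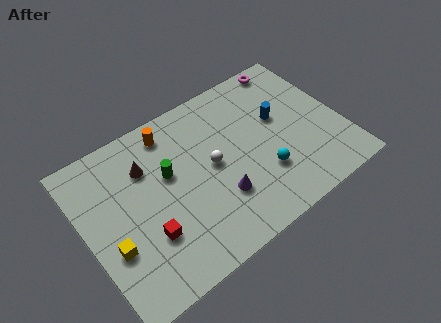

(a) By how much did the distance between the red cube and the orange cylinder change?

+0.5

The distance was about 4.7 in the first image and 5.2 in the second, so they moved 0.5 units further apart.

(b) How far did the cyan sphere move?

0.9

The cyan sphere moved from about (9.7, 2.0) to (9.1, 2.7), a distance of √(0.6² + 0.7²) ≈ 0.9.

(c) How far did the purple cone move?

1.5

The purple cone moved from about (5.4, 3.4) to (6.7, 2.7), a distance of √(1.3² + 0.7²) ≈ 1.5.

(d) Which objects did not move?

the red cube and the blue cylinder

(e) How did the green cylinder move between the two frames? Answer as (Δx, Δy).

(1.0, 0.4)

From the two frames, the green cylinder sits at roughly (3.5, 5.0) before and (4.5, 5.4) after.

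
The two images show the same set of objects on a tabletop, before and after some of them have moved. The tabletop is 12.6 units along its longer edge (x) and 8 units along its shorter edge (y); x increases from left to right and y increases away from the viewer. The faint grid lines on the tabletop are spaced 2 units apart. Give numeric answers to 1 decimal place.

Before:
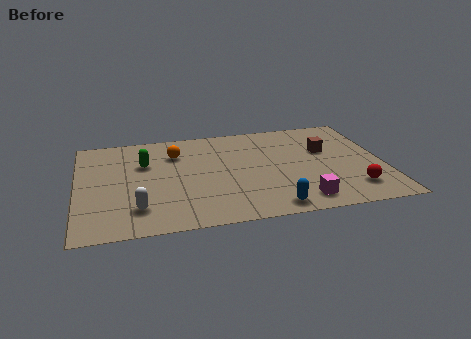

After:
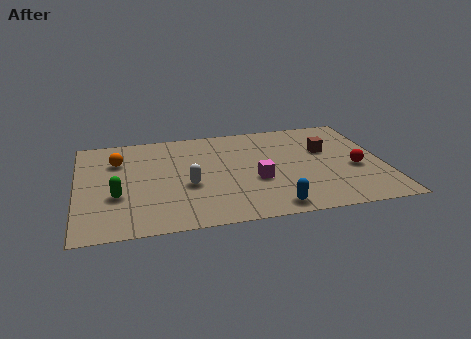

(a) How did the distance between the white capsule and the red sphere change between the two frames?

-1.9

They were about 8.8 units apart before and 6.9 after — 1.9 units closer together.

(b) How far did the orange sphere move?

2.4

The orange sphere moved from about (4.1, 5.9) to (1.7, 5.7), a distance of √(2.4² + 0.2²) ≈ 2.4.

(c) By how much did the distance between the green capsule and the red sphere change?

+0.7

Before: roughly 9.1 units apart; after: 9.8. That's 0.7 units further apart.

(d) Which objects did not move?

the blue capsule and the brown cube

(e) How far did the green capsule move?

2.7

The green capsule moved from about (2.8, 5.3) to (1.6, 2.9), a distance of √(1.2² + 2.4²) ≈ 2.7.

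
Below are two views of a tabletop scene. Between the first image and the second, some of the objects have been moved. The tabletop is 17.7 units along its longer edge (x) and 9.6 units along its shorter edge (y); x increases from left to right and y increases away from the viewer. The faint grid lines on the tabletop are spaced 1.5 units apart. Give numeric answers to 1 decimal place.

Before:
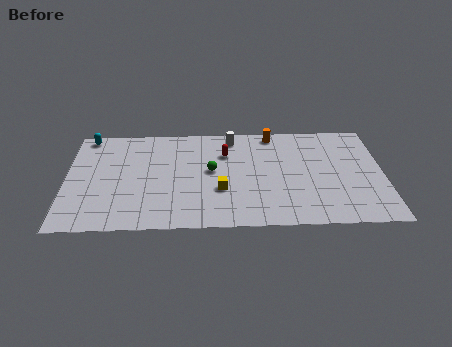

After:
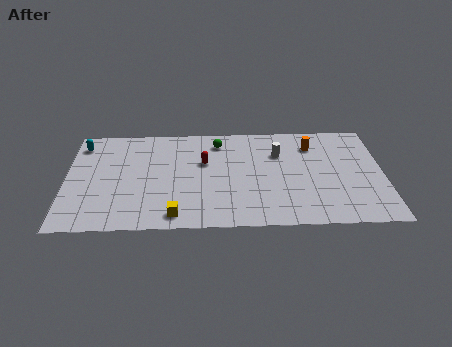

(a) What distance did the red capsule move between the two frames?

1.4

The red capsule moved from about (8.9, 6.8) to (7.7, 6.0), a distance of √(1.2² + 0.8²) ≈ 1.4.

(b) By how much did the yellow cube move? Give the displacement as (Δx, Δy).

(-2.5, -2.2)

The yellow cube was at about (8.6, 3.4) and moved to about (6.1, 1.2).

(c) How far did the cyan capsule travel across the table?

0.9

From (1.1, 8.7) to (0.8, 7.9), the cyan capsule covered √(0.3² + 0.8²) ≈ 0.9 units.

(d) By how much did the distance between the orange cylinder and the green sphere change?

+0.4

Before: roughly 4.9 units apart; after: 5.3. That's 0.4 units further apart.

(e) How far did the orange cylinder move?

2.5

From (11.6, 8.6) to (13.8, 7.4), the orange cylinder covered √(2.2² + 1.2²) ≈ 2.5 units.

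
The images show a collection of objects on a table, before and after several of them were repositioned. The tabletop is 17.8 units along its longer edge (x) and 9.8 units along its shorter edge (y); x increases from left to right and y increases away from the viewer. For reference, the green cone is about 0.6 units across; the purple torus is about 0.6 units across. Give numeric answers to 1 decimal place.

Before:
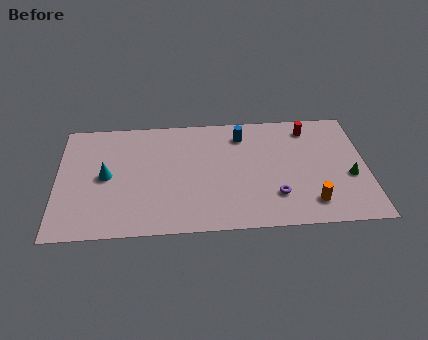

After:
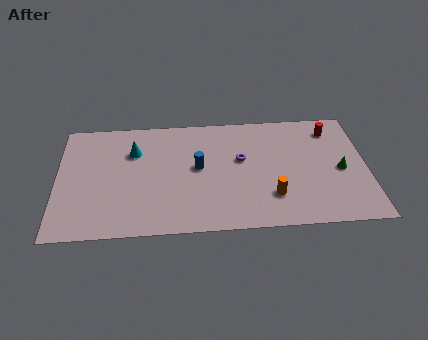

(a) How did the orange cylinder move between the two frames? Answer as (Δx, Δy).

(-2.2, 0.7)

The orange cylinder was at about (14.5, 1.9) and moved to about (12.3, 2.6).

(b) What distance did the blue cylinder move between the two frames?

3.7

The blue cylinder moved from about (10.7, 7.9) to (8.1, 5.3), a distance of √(2.6² + 2.6²) ≈ 3.7.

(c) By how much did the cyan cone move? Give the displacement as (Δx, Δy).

(1.6, 2.0)

From the two frames, the cyan cone sits at roughly (2.8, 4.9) before and (4.4, 6.9) after.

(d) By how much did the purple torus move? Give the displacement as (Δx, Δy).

(-1.9, 3.2)

From the two frames, the purple torus sits at roughly (12.5, 2.6) before and (10.6, 5.8) after.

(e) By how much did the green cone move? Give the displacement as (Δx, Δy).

(-0.5, 0.6)

The green cone was at about (16.8, 3.9) and moved to about (16.3, 4.5).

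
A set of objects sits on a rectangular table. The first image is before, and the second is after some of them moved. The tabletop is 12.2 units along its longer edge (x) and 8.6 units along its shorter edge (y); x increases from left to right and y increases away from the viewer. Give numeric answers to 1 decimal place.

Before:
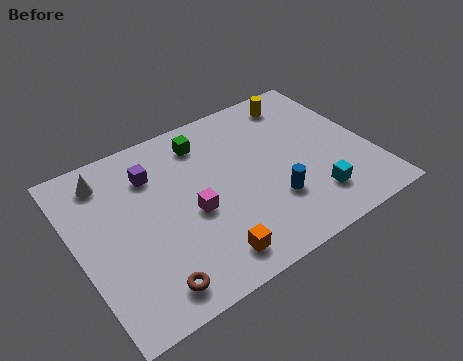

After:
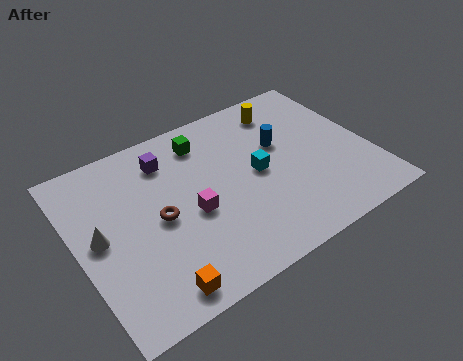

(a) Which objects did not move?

the magenta cube and the green cube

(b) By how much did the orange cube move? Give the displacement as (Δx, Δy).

(-2.2, -0.3)

The orange cube was at about (4.8, 1.3) and moved to about (2.6, 1.0).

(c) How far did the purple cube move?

0.8

The purple cube moved from about (3.4, 6.4) to (4.1, 6.8), a distance of √(0.7² + 0.4²) ≈ 0.8.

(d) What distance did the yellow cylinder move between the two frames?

0.7

From (9.9, 7.3) to (9.2, 7.1), the yellow cylinder covered √(0.7² + 0.2²) ≈ 0.7 units.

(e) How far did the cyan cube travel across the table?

3.1

From (9.4, 1.9) to (7.5, 4.3), the cyan cube covered √(1.9² + 2.4²) ≈ 3.1 units.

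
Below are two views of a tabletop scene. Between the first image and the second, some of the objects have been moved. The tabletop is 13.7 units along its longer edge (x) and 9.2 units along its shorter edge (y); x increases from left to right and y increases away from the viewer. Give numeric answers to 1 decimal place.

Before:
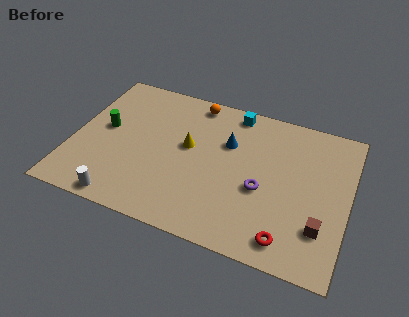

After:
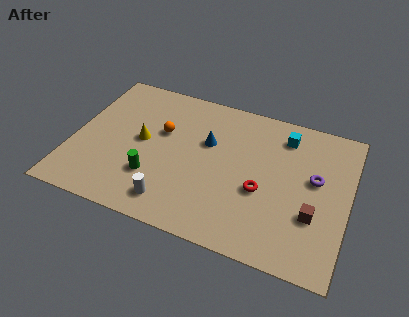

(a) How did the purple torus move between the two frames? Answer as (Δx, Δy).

(2.5, 1.5)

From the two frames, the purple torus sits at roughly (9.5, 3.8) before and (12.0, 5.3) after.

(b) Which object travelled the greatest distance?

the green cylinder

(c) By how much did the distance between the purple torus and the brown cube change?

-1.1

The distance was about 3.3 in the first image and 2.2 in the second, so they moved 1.1 units closer together.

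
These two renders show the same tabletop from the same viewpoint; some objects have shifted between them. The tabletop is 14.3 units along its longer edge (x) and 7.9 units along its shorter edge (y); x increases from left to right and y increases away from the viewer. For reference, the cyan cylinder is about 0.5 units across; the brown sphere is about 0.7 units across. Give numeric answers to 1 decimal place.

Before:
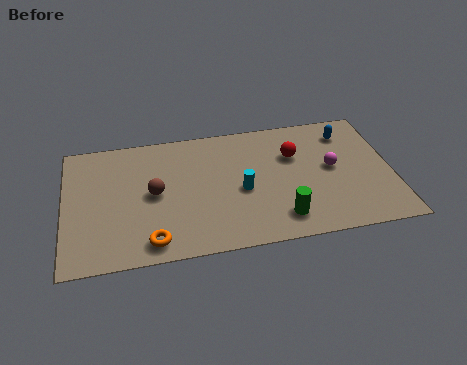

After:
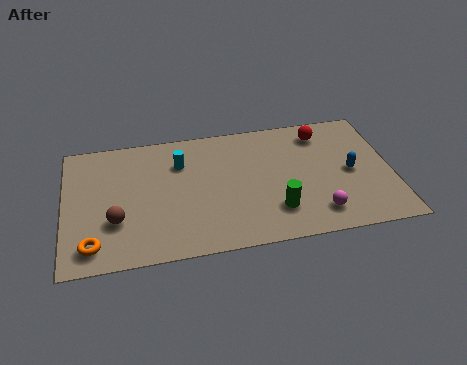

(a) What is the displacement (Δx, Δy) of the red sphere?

(1.3, 1.2)

The red sphere was at about (10.1, 5.3) and moved to about (11.4, 6.5).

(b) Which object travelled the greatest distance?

the cyan cylinder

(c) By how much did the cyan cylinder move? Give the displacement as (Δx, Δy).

(-2.6, 2.2)

The cyan cylinder was at about (7.7, 3.5) and moved to about (5.1, 5.7).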